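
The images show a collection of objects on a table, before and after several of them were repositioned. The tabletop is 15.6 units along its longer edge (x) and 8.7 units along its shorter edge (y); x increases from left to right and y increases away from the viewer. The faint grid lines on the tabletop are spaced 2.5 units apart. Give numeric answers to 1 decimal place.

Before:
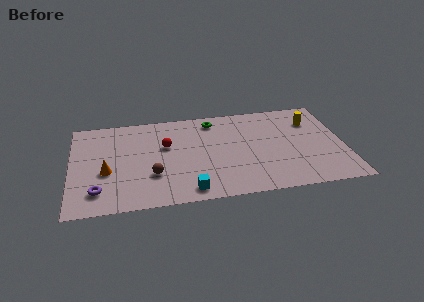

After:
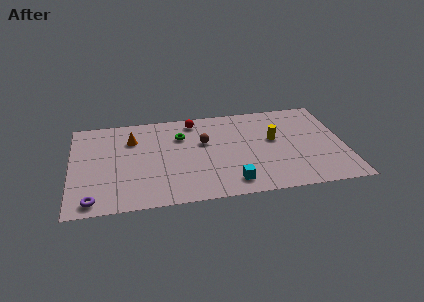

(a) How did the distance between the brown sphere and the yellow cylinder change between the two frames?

-6.0

The distance was about 10.0 in the first image and 4.0 in the second, so they moved 6.0 units closer together.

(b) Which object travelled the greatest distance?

the brown sphere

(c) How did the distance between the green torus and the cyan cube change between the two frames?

-1.0

Before: roughly 6.5 units apart; after: 5.5. That's 1.0 units closer together.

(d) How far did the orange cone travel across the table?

3.2

The orange cone was near (2.0, 3.5) before and (3.5, 6.3) after, so it travelled √(1.5² + 2.8²) ≈ 3.2 units.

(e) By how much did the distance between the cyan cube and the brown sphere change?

+1.6

The distance was about 2.6 in the first image and 4.2 in the second, so they moved 1.6 units further apart.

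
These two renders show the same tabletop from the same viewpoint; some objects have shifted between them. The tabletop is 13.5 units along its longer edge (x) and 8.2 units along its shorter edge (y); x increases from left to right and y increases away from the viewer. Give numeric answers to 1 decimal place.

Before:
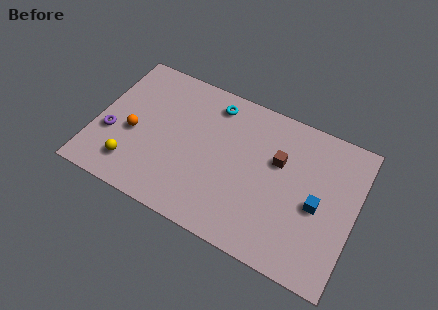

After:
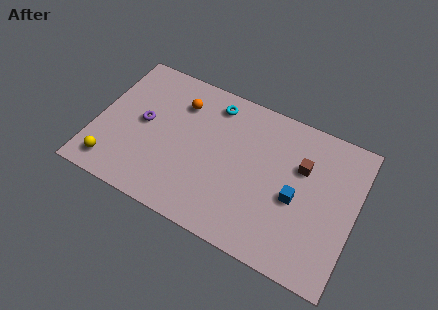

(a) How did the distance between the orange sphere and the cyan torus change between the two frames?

-3.3

Before: roughly 5.1 units apart; after: 1.8. That's 3.3 units closer together.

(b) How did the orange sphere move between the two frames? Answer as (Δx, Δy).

(2.1, 2.7)

The orange sphere started near (2.0, 3.5) and ended near (4.1, 6.2).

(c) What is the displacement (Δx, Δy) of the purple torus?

(1.5, 1.3)

The purple torus was at about (0.9, 3.0) and moved to about (2.4, 4.3).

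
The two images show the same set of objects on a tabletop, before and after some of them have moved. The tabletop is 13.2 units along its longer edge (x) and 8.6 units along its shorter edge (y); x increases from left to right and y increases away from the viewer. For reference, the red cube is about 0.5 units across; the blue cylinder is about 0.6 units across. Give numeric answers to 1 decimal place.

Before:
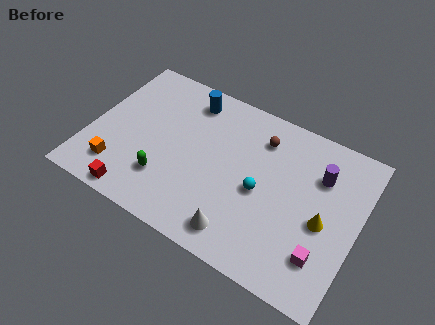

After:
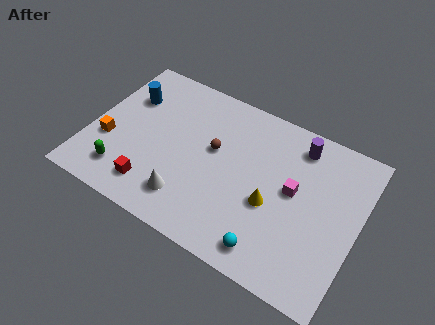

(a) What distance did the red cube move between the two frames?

1.1

The red cube was near (2.8, 0.8) before and (3.5, 1.6) after, so it travelled √(0.7² + 0.8²) ≈ 1.1 units.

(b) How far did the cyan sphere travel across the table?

2.8

From (8.5, 3.9) to (9.4, 1.2), the cyan sphere covered √(0.9² + 2.7²) ≈ 2.8 units.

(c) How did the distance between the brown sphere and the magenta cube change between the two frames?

-1.9

The distance was about 5.9 in the first image and 4.0 in the second, so they moved 1.9 units closer together.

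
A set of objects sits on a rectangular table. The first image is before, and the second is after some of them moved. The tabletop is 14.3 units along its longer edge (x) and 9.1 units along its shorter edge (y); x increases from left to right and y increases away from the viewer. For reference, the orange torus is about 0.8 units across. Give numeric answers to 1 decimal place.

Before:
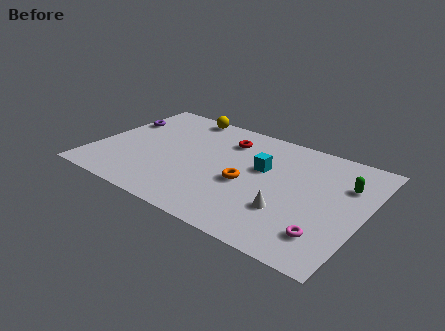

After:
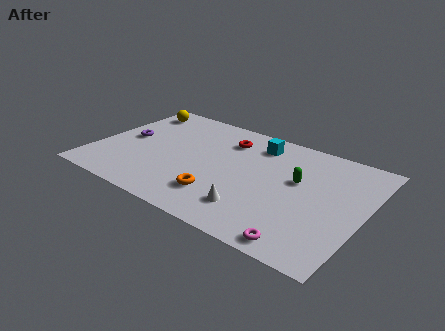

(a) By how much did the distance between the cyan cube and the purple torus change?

-0.8

They were about 8.0 units apart before and 7.2 after — 0.8 units closer together.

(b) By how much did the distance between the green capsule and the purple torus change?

-3.1

They were about 12.3 units apart before and 9.2 after — 3.1 units closer together.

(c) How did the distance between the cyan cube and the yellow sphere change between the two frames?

+1.3

The distance was about 5.6 in the first image and 6.9 in the second, so they moved 1.3 units further apart.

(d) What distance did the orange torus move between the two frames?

2.0

From (8.2, 3.9) to (7.1, 2.2), the orange torus covered √(1.1² + 1.7²) ≈ 2.0 units.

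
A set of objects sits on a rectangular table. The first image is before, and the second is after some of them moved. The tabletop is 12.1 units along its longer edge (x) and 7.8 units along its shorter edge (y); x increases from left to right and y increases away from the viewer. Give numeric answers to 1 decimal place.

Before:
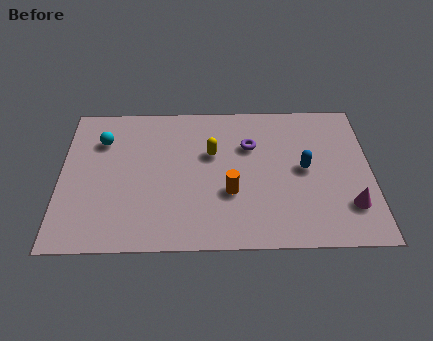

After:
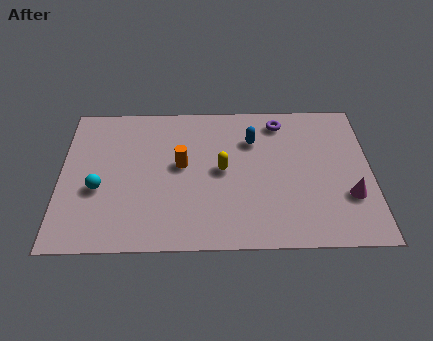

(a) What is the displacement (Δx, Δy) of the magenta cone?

(0.0, 0.5)

The magenta cone started near (11.2, 2.0) and ended near (11.2, 2.5).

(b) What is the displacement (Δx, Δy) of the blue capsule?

(-2.0, 1.6)

From the two frames, the blue capsule sits at roughly (9.5, 4.0) before and (7.5, 5.6) after.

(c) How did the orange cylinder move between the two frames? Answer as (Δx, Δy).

(-1.9, 1.5)

The orange cylinder was at about (6.6, 2.8) and moved to about (4.7, 4.3).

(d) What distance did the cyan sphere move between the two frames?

2.6

The cyan sphere was near (1.6, 5.7) before and (1.5, 3.1) after, so it travelled √(0.1² + 2.6²) ≈ 2.6 units.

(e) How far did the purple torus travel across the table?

1.8

The purple torus was near (7.4, 5.3) before and (8.6, 6.6) after, so it travelled √(1.2² + 1.3²) ≈ 1.8 units.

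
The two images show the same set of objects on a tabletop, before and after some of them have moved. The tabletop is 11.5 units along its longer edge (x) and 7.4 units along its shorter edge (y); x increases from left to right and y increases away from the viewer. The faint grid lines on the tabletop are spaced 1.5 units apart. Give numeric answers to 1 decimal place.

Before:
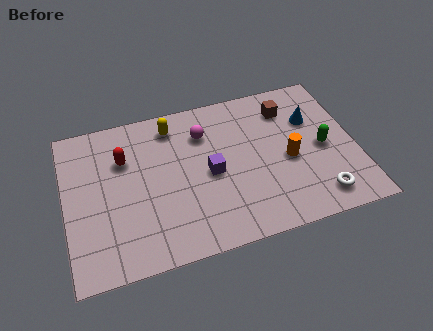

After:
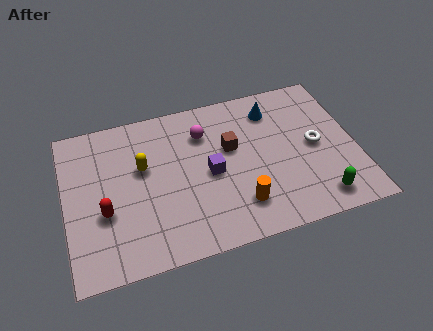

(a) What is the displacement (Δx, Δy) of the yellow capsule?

(-1.3, -1.7)

The yellow capsule was at about (4.4, 6.2) and moved to about (3.1, 4.5).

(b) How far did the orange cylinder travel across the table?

2.6

From (8.8, 3.3) to (6.7, 1.7), the orange cylinder covered √(2.1² + 1.6²) ≈ 2.6 units.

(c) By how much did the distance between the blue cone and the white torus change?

-1.1

They were about 3.8 units apart before and 2.7 after — 1.1 units closer together.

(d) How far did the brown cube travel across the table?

2.7

The brown cube was near (9.0, 5.8) before and (6.6, 4.5) after, so it travelled √(2.4² + 1.3²) ≈ 2.7 units.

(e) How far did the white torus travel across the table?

2.5

From (9.8, 1.2) to (9.9, 3.7), the white torus covered √(0.1² + 2.5²) ≈ 2.5 units.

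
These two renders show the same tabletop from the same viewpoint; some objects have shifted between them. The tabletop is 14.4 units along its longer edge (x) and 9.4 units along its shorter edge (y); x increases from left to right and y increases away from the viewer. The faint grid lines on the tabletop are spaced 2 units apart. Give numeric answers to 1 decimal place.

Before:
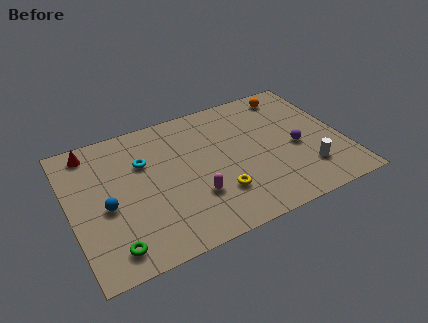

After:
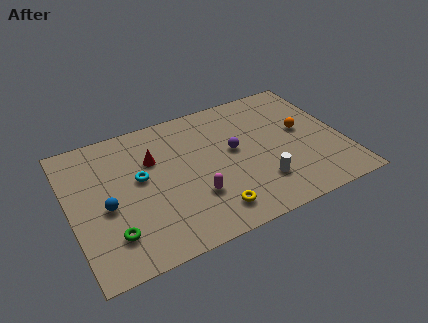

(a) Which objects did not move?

the blue sphere and the magenta capsule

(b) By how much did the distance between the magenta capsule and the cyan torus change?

-0.6

The distance was about 4.1 in the first image and 3.5 in the second, so they moved 0.6 units closer together.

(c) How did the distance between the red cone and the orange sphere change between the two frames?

-2.8

Before: roughly 10.8 units apart; after: 8.0. That's 2.8 units closer together.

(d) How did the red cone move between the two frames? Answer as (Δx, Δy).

(3.1, -1.9)

The red cone was at about (1.4, 8.2) and moved to about (4.5, 6.3).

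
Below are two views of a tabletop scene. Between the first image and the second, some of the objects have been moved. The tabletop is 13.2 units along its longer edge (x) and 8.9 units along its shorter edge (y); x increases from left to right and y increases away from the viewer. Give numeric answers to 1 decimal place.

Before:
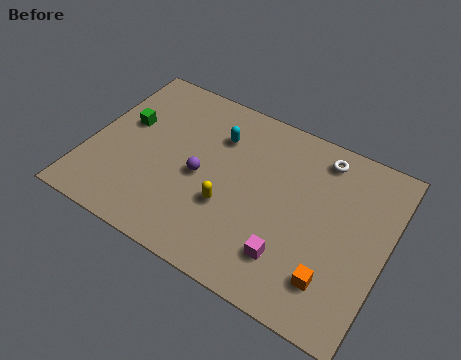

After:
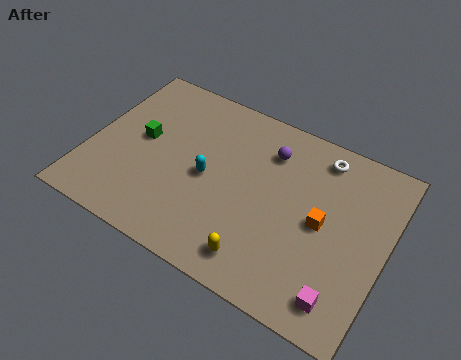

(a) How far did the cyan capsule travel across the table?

2.3

The cyan capsule was near (5.4, 6.5) before and (5.3, 4.2) after, so it travelled √(0.1² + 2.3²) ≈ 2.3 units.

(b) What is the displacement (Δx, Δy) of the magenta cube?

(2.4, -0.7)

The magenta cube was at about (9.3, 2.1) and moved to about (11.7, 1.4).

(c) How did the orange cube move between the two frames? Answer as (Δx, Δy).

(-0.8, 2.4)

From the two frames, the orange cube sits at roughly (11.2, 2.0) before and (10.4, 4.4) after.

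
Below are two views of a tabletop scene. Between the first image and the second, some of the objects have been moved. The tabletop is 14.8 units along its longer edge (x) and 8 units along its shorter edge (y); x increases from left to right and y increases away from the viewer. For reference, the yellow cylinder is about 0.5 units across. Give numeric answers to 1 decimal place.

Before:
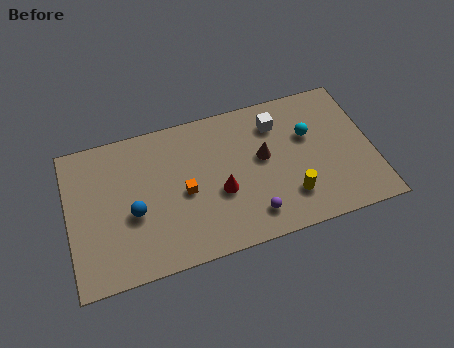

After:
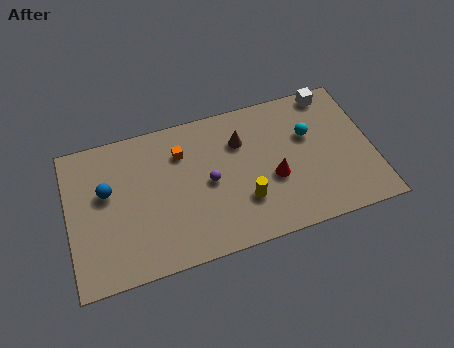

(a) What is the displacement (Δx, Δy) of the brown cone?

(-1.0, 1.2)

From the two frames, the brown cone sits at roughly (9.5, 4.5) before and (8.5, 5.7) after.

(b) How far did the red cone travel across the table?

2.6

From (7.3, 3.2) to (9.9, 3.2), the red cone covered √(2.6² + 0.0²) ≈ 2.6 units.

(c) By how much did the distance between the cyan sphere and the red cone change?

-2.2

They were about 4.9 units apart before and 2.7 after — 2.2 units closer together.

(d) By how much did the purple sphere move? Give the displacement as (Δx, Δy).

(-1.9, 2.4)

The purple sphere started near (8.7, 1.5) and ended near (6.8, 3.9).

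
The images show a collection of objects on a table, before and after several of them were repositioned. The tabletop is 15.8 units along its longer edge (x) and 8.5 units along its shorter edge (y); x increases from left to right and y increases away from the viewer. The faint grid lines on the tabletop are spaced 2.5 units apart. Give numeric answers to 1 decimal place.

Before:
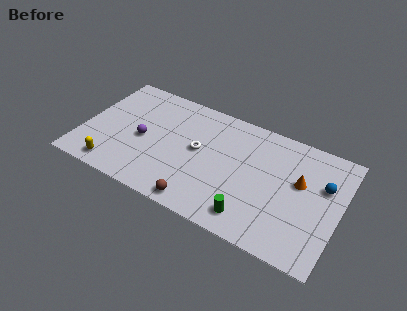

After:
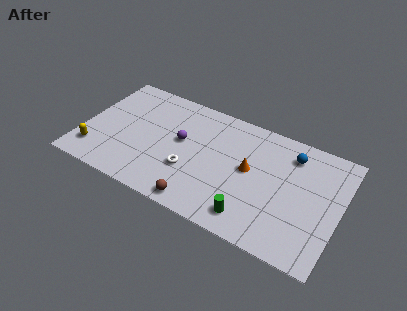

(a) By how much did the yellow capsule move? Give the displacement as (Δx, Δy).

(-1.3, 0.7)

The yellow capsule started near (2.3, 1.1) and ended near (1.0, 1.8).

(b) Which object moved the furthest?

the orange cone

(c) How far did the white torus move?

1.7

The white torus was near (7.1, 4.6) before and (6.8, 2.9) after, so it travelled √(0.3² + 1.7²) ≈ 1.7 units.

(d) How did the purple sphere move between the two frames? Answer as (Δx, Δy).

(2.3, 0.9)

From the two frames, the purple sphere sits at roughly (3.7, 3.9) before and (6.0, 4.8) after.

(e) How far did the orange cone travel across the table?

3.0

From (13.3, 5.1) to (10.3, 4.6), the orange cone covered √(3.0² + 0.5²) ≈ 3.0 units.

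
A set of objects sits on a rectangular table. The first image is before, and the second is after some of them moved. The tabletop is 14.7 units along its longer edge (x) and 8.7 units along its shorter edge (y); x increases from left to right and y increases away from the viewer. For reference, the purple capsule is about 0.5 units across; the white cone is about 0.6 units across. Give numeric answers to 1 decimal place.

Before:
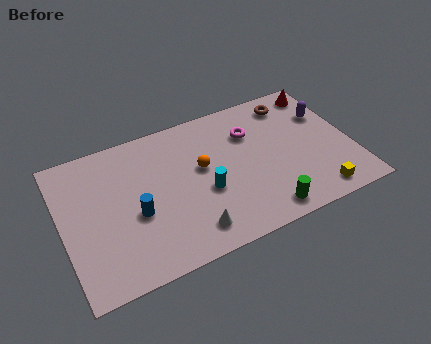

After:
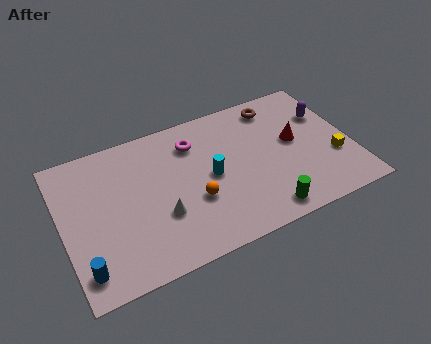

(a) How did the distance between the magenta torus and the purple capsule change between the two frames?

+2.9

They were about 3.9 units apart before and 6.8 after — 2.9 units further apart.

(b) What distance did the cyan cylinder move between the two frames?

0.9

The cyan cylinder moved from about (7.1, 3.5) to (7.5, 4.3), a distance of √(0.4² + 0.8²) ≈ 0.9.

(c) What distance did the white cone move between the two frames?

2.0

From (6.1, 1.5) to (4.8, 3.0), the white cone covered √(1.3² + 1.5²) ≈ 2.0 units.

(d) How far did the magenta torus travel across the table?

2.9

The magenta torus moved from about (9.8, 6.2) to (6.9, 6.7), a distance of √(2.9² + 0.5²) ≈ 2.9.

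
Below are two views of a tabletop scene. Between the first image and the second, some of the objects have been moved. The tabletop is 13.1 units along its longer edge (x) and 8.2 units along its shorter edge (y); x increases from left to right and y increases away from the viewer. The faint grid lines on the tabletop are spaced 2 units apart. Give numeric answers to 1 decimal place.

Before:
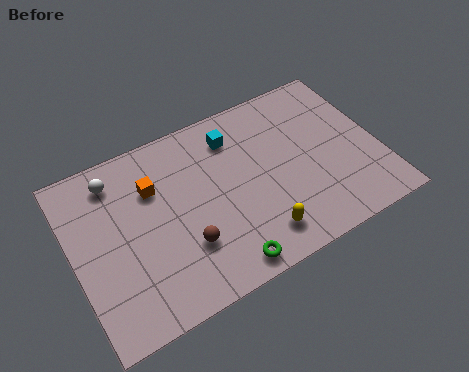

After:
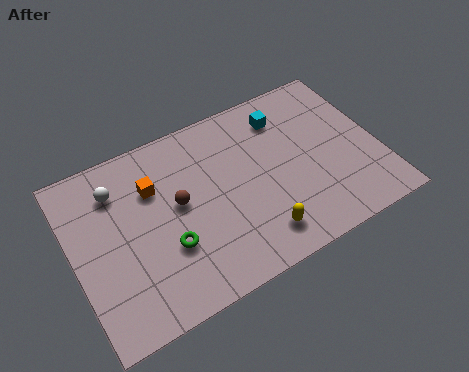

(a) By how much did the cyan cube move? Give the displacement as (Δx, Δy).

(2.2, 0.0)

The cyan cube started near (7.2, 6.5) and ended near (9.4, 6.5).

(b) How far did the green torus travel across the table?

2.8

From (5.9, 0.9) to (3.8, 2.8), the green torus covered √(2.1² + 1.9²) ≈ 2.8 units.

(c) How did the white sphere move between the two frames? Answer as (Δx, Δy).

(0.0, -0.5)

From the two frames, the white sphere sits at roughly (2.1, 6.8) before and (2.1, 6.3) after.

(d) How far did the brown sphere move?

2.0

The brown sphere was near (4.5, 2.5) before and (4.5, 4.5) after, so it travelled √(0.0² + 2.0²) ≈ 2.0 units.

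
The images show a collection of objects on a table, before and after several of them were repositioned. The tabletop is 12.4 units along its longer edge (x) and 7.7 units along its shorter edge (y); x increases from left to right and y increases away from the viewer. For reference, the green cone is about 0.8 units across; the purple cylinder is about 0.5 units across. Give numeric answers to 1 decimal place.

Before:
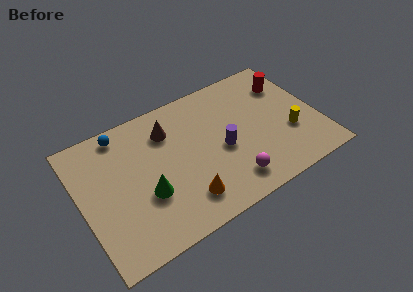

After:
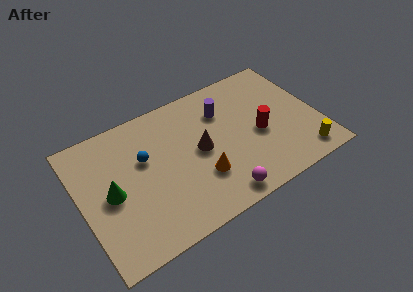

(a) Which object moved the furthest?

the red cylinder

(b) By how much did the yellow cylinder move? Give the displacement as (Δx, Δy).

(0.4, -1.6)

The yellow cylinder was at about (10.8, 2.7) and moved to about (11.2, 1.1).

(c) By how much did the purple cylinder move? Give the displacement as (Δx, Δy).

(0.4, 2.2)

The purple cylinder started near (7.3, 3.4) and ended near (7.7, 5.6).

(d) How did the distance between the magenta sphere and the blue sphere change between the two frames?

-2.2

They were about 7.3 units apart before and 5.1 after — 2.2 units closer together.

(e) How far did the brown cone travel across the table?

2.4

The brown cone moved from about (4.8, 5.8) to (6.2, 3.9), a distance of √(1.4² + 1.9²) ≈ 2.4.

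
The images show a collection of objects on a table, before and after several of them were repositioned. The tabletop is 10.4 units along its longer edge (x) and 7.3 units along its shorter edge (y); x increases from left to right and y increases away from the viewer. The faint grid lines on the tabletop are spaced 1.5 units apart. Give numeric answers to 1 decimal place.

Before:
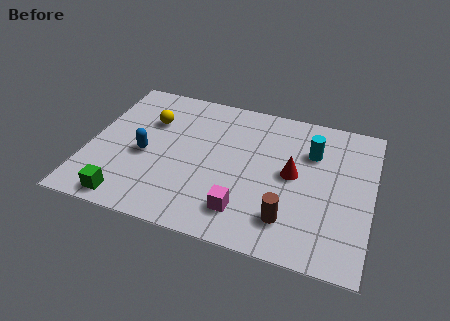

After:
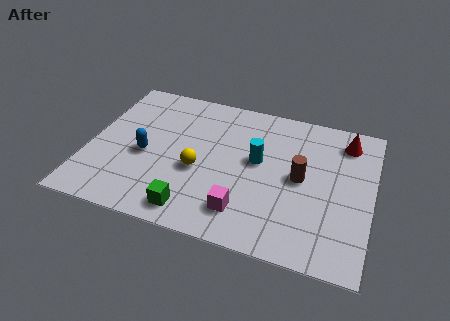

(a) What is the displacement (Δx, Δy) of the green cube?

(2.4, 0.2)

From the two frames, the green cube sits at roughly (1.7, 0.8) before and (4.1, 1.0) after.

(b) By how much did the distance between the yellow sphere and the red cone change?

+0.5

Before: roughly 5.5 units apart; after: 6.0. That's 0.5 units further apart.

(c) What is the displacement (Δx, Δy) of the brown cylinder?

(0.3, 2.1)

From the two frames, the brown cylinder sits at roughly (7.5, 1.6) before and (7.8, 3.7) after.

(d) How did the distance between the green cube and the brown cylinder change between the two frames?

-1.3

Before: roughly 5.9 units apart; after: 4.6. That's 1.3 units closer together.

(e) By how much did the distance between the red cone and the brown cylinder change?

+0.5

They were about 2.2 units apart before and 2.7 after — 0.5 units further apart.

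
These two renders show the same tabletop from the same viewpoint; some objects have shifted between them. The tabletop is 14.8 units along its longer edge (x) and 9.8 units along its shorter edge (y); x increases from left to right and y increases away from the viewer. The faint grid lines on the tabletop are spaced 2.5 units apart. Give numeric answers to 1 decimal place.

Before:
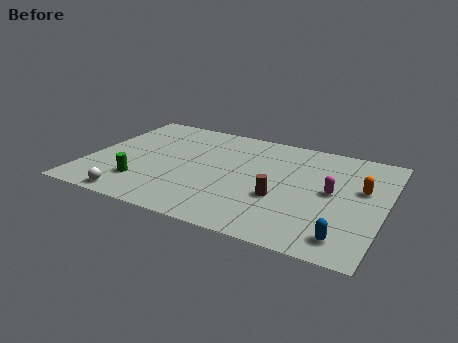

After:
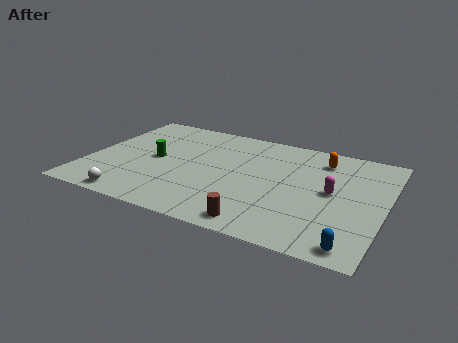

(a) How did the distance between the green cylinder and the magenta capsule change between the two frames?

-0.7

The distance was about 9.6 in the first image and 8.9 in the second, so they moved 0.7 units closer together.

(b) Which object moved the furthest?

the orange capsule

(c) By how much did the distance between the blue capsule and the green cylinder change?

+0.8

The distance was about 10.2 in the first image and 11.0 in the second, so they moved 0.8 units further apart.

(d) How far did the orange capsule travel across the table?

3.0

The orange capsule was near (13.6, 5.9) before and (11.4, 7.9) after, so it travelled √(2.2² + 2.0²) ≈ 3.0 units.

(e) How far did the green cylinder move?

2.5

The green cylinder was near (3.0, 2.4) before and (3.3, 4.9) after, so it travelled √(0.3² + 2.5²) ≈ 2.5 units.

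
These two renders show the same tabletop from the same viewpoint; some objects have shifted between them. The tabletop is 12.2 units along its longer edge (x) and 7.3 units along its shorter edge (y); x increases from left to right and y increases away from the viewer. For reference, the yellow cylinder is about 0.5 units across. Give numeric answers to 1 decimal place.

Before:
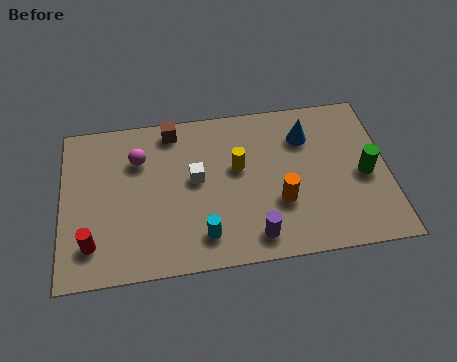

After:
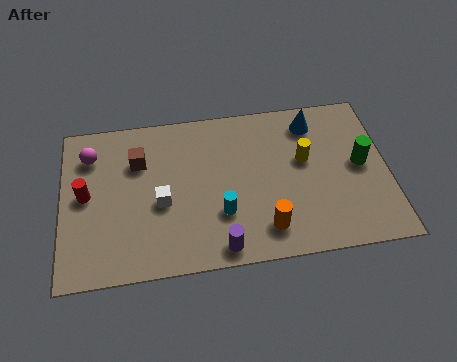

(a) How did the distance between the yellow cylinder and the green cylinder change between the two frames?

-2.6

The distance was about 4.8 in the first image and 2.2 in the second, so they moved 2.6 units closer together.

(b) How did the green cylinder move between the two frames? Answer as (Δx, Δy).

(-0.1, 0.5)

From the two frames, the green cylinder sits at roughly (11.3, 3.3) before and (11.2, 3.8) after.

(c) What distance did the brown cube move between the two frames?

1.8

The brown cube moved from about (4.2, 6.4) to (2.9, 5.1), a distance of √(1.3² + 1.3²) ≈ 1.8.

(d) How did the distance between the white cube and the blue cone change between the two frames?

+2.1

They were about 4.4 units apart before and 6.5 after — 2.1 units further apart.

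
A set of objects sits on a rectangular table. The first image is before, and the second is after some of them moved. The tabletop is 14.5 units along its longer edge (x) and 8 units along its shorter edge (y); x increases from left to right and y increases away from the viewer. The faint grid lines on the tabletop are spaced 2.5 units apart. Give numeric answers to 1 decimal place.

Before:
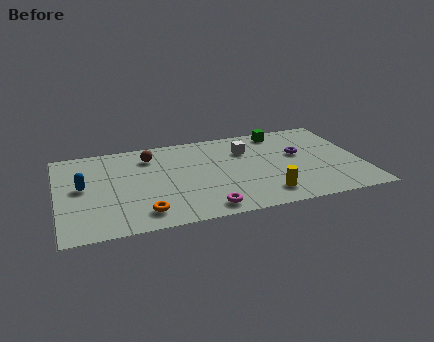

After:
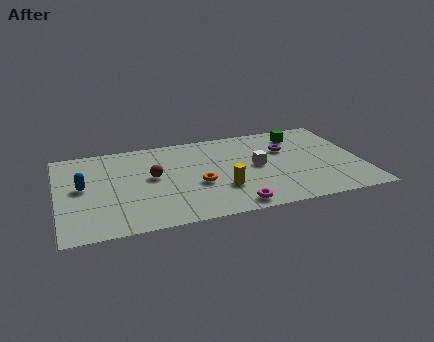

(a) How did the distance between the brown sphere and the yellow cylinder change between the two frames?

-3.4

Before: roughly 7.1 units apart; after: 3.7. That's 3.4 units closer together.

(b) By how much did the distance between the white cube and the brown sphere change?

+0.4

Before: roughly 4.6 units apart; after: 5.0. That's 0.4 units further apart.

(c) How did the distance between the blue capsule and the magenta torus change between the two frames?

+1.2

The distance was about 6.5 in the first image and 7.7 in the second, so they moved 1.2 units further apart.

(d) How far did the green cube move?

1.0

The green cube moved from about (10.9, 7.0) to (11.8, 6.5), a distance of √(0.9² + 0.5²) ≈ 1.0.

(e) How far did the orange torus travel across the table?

3.2

The orange torus moved from about (3.9, 1.4) to (6.6, 3.2), a distance of √(2.7² + 1.8²) ≈ 3.2.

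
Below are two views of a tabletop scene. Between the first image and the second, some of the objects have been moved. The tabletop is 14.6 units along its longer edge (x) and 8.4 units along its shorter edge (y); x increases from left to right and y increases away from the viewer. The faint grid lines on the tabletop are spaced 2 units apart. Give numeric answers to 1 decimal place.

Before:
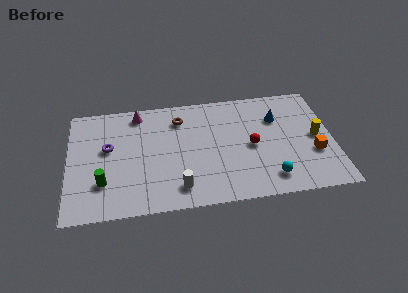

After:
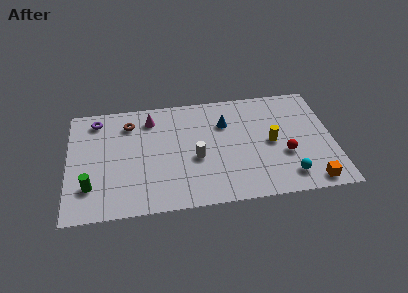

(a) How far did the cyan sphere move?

1.0

The cyan sphere was near (11.0, 1.5) before and (12.0, 1.5) after, so it travelled √(1.0² + 0.0²) ≈ 1.0 units.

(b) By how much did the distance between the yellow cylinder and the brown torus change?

+0.3

The distance was about 7.9 in the first image and 8.2 in the second, so they moved 0.3 units further apart.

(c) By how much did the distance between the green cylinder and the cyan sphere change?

+1.7

The distance was about 9.1 in the first image and 10.8 in the second, so they moved 1.7 units further apart.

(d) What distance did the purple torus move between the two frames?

2.3

From (2.2, 4.9) to (1.6, 7.1), the purple torus covered √(0.6² + 2.2²) ≈ 2.3 units.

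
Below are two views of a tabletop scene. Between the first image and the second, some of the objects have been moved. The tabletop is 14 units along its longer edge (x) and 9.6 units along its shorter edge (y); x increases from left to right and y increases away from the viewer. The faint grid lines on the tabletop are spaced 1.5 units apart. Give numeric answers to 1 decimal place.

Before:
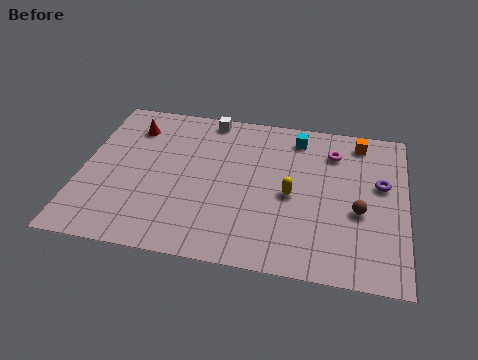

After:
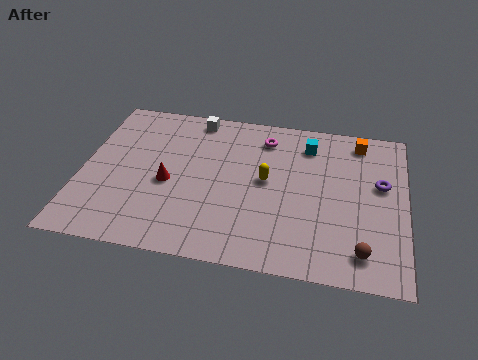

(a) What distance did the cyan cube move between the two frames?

0.6

The cyan cube moved from about (9.2, 8.1) to (9.7, 7.7), a distance of √(0.5² + 0.4²) ≈ 0.6.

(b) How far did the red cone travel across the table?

3.8

From (2.0, 7.5) to (3.8, 4.2), the red cone covered √(1.8² + 3.3²) ≈ 3.8 units.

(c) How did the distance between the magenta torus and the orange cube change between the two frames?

+2.7

The distance was about 1.4 in the first image and 4.1 in the second, so they moved 2.7 units further apart.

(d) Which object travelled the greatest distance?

the red cone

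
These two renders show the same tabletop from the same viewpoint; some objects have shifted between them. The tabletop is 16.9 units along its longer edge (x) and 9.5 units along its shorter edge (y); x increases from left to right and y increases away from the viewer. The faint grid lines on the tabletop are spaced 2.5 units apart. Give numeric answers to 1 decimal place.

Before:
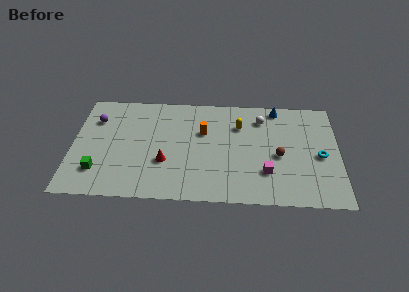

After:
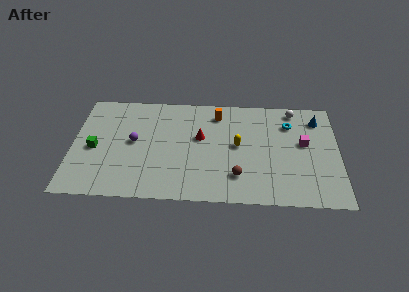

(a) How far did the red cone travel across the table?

3.2

From (5.9, 3.3) to (8.1, 5.6), the red cone covered √(2.2² + 2.3²) ≈ 3.2 units.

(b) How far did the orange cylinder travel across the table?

1.9

The orange cylinder moved from about (8.3, 6.1) to (9.2, 7.8), a distance of √(0.9² + 1.7²) ≈ 1.9.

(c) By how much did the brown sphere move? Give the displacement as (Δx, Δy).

(-2.6, -1.9)

The brown sphere started near (13.1, 4.2) and ended near (10.5, 2.3).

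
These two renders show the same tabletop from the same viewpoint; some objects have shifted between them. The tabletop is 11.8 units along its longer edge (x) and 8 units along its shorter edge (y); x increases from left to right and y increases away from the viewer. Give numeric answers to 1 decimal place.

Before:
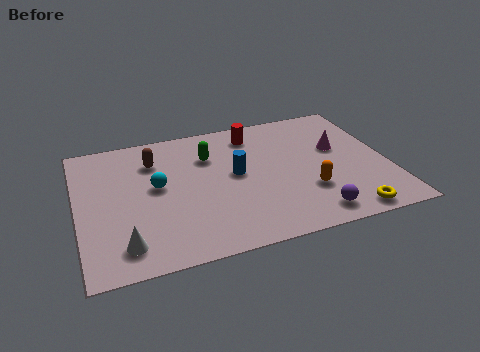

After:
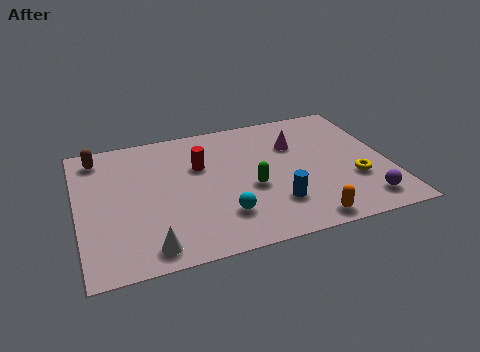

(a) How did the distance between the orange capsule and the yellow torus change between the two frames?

+0.7

Before: roughly 2.1 units apart; after: 2.8. That's 0.7 units further apart.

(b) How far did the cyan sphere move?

3.3

The cyan sphere moved from about (3.0, 4.4) to (5.3, 2.0), a distance of √(2.3² + 2.4²) ≈ 3.3.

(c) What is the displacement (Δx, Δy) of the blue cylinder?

(1.3, -2.2)

The blue cylinder started near (6.0, 4.3) and ended near (7.3, 2.1).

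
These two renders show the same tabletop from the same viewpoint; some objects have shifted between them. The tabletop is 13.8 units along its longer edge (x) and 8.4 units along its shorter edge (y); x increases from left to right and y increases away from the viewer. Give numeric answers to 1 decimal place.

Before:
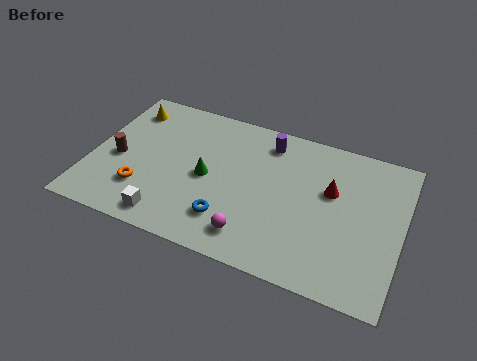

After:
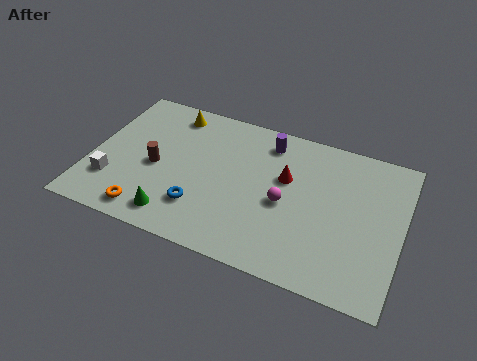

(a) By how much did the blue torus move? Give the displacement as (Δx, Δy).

(-1.3, 0.2)

The blue torus started near (6.4, 2.0) and ended near (5.1, 2.2).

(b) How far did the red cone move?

2.0

From (10.6, 5.2) to (8.6, 5.2), the red cone covered √(2.0² + 0.0²) ≈ 2.0 units.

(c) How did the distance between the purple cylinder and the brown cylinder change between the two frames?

-1.5

Before: roughly 7.2 units apart; after: 5.7. That's 1.5 units closer together.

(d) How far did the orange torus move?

1.3

The orange torus moved from about (2.5, 2.3) to (2.9, 1.1), a distance of √(0.4² + 1.2²) ≈ 1.3.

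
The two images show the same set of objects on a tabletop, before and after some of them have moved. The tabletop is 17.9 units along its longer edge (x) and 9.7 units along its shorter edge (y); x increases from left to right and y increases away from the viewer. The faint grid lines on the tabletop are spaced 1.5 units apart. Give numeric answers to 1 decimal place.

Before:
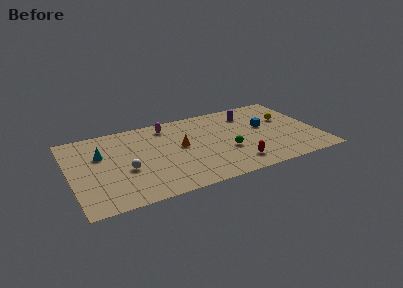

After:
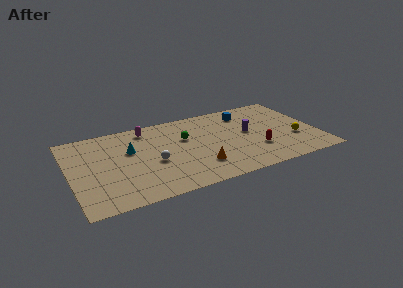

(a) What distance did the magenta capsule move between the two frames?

1.5

From (7.3, 8.2) to (5.8, 8.3), the magenta capsule covered √(1.5² + 0.1²) ≈ 1.5 units.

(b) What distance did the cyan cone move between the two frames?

2.1

The cyan cone moved from about (2.3, 6.3) to (4.4, 6.1), a distance of √(2.1² + 0.2²) ≈ 2.1.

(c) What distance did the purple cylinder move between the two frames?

2.3

The purple cylinder moved from about (13.3, 7.6) to (13.0, 5.3), a distance of √(0.3² + 2.3²) ≈ 2.3.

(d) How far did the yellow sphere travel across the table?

2.7

The yellow sphere was near (15.9, 6.1) before and (16.2, 3.4) after, so it travelled √(0.3² + 2.7²) ≈ 2.7 units.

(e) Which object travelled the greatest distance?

the green sphere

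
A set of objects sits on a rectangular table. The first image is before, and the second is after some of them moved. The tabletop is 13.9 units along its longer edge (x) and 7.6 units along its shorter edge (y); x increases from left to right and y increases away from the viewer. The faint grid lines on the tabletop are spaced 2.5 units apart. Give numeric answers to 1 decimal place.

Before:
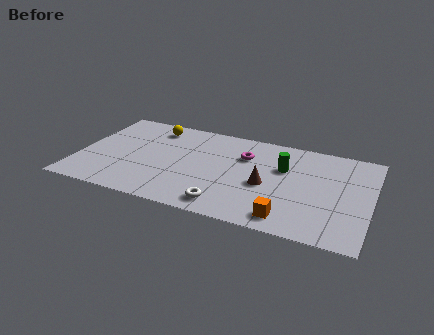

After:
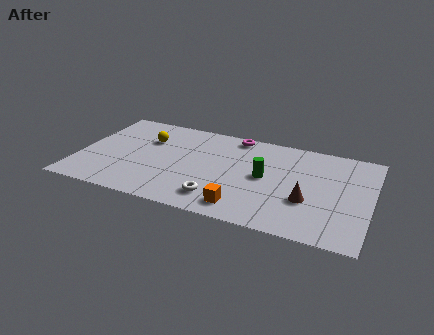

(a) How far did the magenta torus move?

1.6

The magenta torus moved from about (7.8, 5.3) to (7.2, 6.8), a distance of √(0.6² + 1.5²) ≈ 1.6.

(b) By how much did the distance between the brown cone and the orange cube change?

+0.8

Before: roughly 2.5 units apart; after: 3.3. That's 0.8 units further apart.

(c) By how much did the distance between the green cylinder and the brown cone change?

+0.7

Before: roughly 1.7 units apart; after: 2.4. That's 0.7 units further apart.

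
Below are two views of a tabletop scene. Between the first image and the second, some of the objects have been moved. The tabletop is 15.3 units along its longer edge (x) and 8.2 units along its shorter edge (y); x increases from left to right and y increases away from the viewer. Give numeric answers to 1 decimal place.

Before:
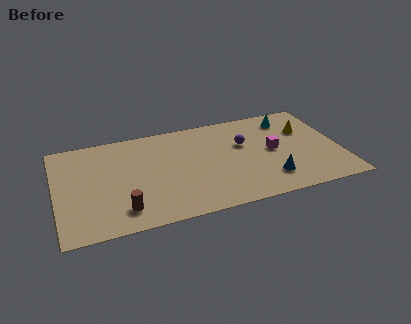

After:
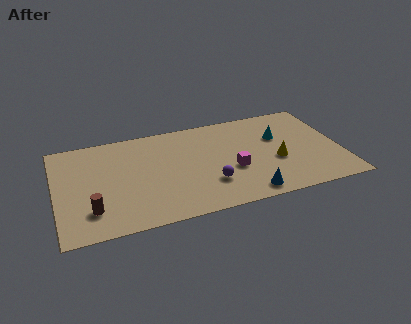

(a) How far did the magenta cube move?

2.5

From (11.7, 4.2) to (9.4, 3.2), the magenta cube covered √(2.3² + 1.0²) ≈ 2.5 units.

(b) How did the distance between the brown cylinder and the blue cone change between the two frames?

+0.4

They were about 7.9 units apart before and 8.3 after — 0.4 units further apart.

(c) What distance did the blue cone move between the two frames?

1.6

From (11.3, 1.9) to (10.0, 1.0), the blue cone covered √(1.3² + 0.9²) ≈ 1.6 units.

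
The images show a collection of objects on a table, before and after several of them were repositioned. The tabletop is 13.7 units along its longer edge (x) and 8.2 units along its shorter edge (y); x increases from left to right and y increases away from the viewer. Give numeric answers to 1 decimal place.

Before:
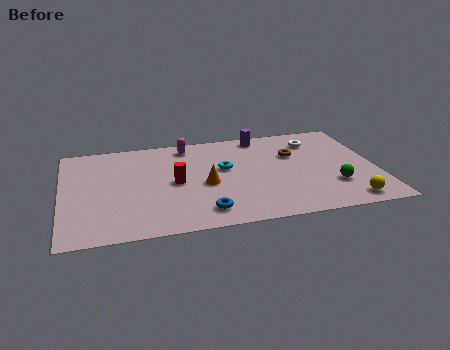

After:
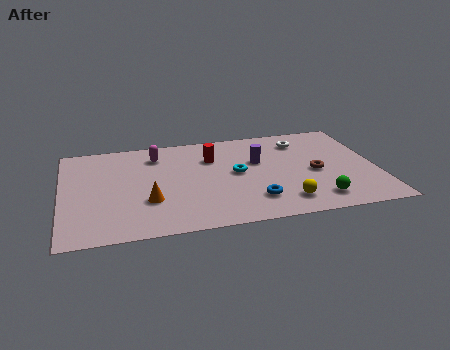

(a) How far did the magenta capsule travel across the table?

1.5

The magenta capsule was near (5.6, 7.1) before and (4.2, 6.5) after, so it travelled √(1.4² + 0.6²) ≈ 1.5 units.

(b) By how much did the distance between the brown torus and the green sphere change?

-1.1

Before: roughly 3.4 units apart; after: 2.3. That's 1.1 units closer together.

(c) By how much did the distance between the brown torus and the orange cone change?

+3.0

The distance was about 4.4 in the first image and 7.4 in the second, so they moved 3.0 units further apart.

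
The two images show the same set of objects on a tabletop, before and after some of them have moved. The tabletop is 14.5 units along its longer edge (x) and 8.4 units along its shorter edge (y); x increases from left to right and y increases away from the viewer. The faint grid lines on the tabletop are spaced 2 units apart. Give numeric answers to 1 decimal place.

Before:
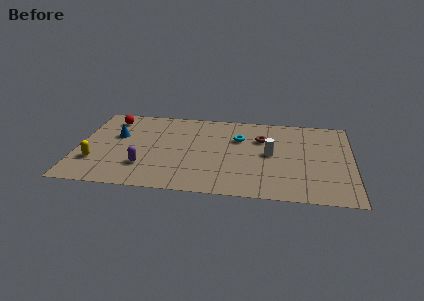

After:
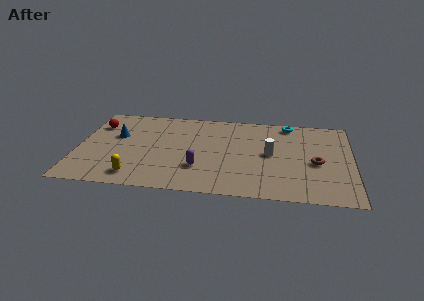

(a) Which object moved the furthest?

the brown torus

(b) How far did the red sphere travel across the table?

1.0

From (1.6, 6.9) to (0.9, 6.2), the red sphere covered √(0.7² + 0.7²) ≈ 1.0 units.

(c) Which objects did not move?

the blue cone and the white cylinder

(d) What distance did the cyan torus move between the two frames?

3.2

From (8.5, 5.7) to (11.1, 7.5), the cyan torus covered √(2.6² + 1.8²) ≈ 3.2 units.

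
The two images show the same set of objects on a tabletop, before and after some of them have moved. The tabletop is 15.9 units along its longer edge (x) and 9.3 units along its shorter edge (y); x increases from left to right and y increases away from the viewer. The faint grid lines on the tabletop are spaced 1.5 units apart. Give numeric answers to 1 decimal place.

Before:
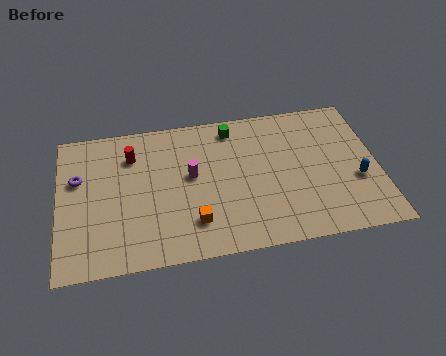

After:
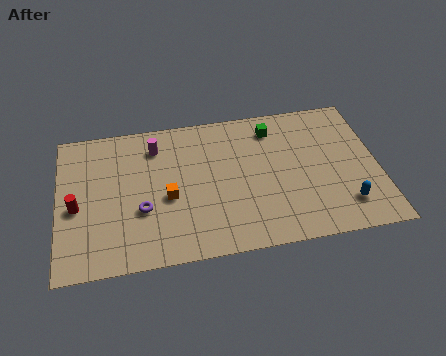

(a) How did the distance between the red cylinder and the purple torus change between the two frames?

+0.4

The distance was about 2.9 in the first image and 3.3 in the second, so they moved 0.4 units further apart.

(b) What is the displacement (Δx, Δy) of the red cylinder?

(-2.8, -2.9)

The red cylinder started near (3.7, 7.0) and ended near (0.9, 4.1).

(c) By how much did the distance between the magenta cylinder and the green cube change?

+2.3

Before: roughly 3.6 units apart; after: 5.9. That's 2.3 units further apart.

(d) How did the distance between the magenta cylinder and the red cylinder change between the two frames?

+1.8

They were about 3.4 units apart before and 5.2 after — 1.8 units further apart.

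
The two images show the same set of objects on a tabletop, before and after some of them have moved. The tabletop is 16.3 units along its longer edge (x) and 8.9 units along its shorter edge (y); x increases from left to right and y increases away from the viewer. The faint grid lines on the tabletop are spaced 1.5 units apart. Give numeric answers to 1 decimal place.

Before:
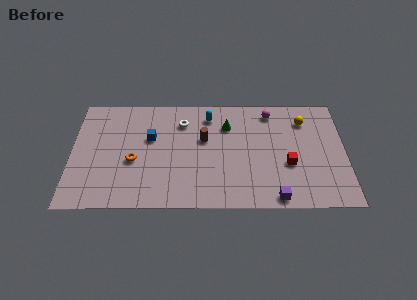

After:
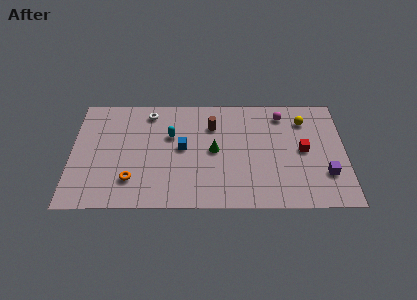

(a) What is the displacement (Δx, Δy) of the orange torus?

(-0.1, -1.5)

The orange torus started near (3.7, 3.7) and ended near (3.6, 2.2).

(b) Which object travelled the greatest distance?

the purple cube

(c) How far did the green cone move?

2.2

The green cone was near (9.3, 6.5) before and (8.5, 4.5) after, so it travelled √(0.8² + 2.0²) ≈ 2.2 units.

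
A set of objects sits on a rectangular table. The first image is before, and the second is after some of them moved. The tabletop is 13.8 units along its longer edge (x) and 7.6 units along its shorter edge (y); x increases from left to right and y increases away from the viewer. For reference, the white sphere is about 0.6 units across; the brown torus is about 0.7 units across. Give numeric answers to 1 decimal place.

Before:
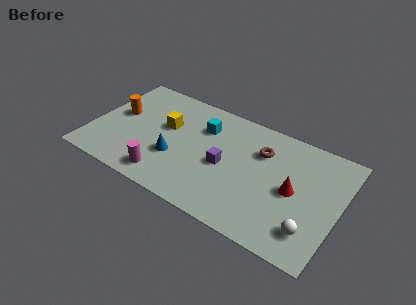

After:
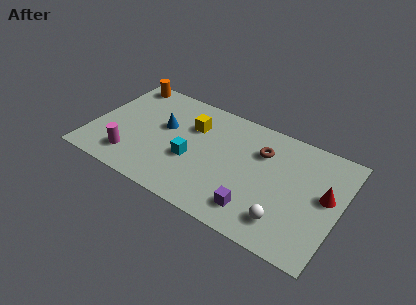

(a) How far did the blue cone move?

2.0

The blue cone moved from about (4.8, 2.7) to (3.9, 4.5), a distance of √(0.9² + 1.8²) ≈ 2.0.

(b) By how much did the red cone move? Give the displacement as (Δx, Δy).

(1.7, 0.5)

The red cone started near (11.3, 3.7) and ended near (13.0, 4.2).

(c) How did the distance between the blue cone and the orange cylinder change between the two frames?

-0.3

They were about 3.8 units apart before and 3.5 after — 0.3 units closer together.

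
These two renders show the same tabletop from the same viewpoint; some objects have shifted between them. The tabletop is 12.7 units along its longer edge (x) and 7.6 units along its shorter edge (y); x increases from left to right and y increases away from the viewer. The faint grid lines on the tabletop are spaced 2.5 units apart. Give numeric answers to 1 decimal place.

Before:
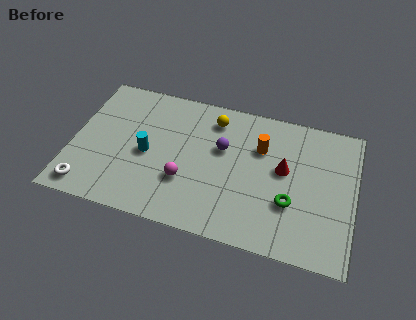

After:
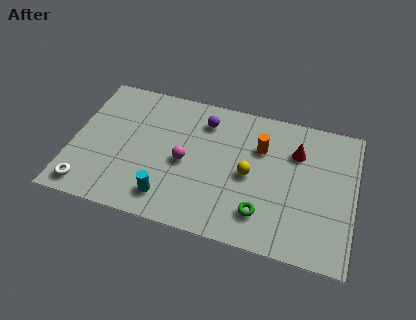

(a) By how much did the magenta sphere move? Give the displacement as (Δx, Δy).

(-0.1, 1.0)

The magenta sphere started near (5.2, 2.5) and ended near (5.1, 3.5).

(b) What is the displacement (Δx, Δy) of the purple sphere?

(-0.9, 1.3)

The purple sphere started near (6.7, 4.7) and ended near (5.8, 6.0).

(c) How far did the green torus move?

1.5

The green torus moved from about (9.9, 2.6) to (8.7, 1.7), a distance of √(1.2² + 0.9²) ≈ 1.5.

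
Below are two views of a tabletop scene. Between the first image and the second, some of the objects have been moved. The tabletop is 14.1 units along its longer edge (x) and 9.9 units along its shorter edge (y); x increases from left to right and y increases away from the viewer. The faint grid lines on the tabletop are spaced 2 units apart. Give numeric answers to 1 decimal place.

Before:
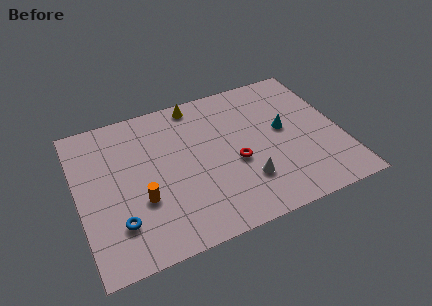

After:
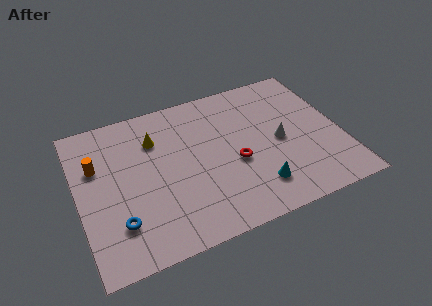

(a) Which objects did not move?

the blue torus and the red torus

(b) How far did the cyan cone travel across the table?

3.8

The cyan cone moved from about (11.1, 5.4) to (9.2, 2.1), a distance of √(1.9² + 3.3²) ≈ 3.8.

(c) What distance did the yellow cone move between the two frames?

2.9

The yellow cone was near (6.7, 8.9) before and (4.3, 7.2) after, so it travelled √(2.4² + 1.7²) ≈ 2.9 units.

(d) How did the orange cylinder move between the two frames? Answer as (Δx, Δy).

(-2.1, 3.0)

The orange cylinder started near (3.2, 3.5) and ended near (1.1, 6.5).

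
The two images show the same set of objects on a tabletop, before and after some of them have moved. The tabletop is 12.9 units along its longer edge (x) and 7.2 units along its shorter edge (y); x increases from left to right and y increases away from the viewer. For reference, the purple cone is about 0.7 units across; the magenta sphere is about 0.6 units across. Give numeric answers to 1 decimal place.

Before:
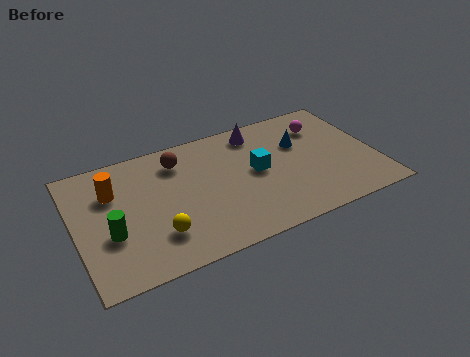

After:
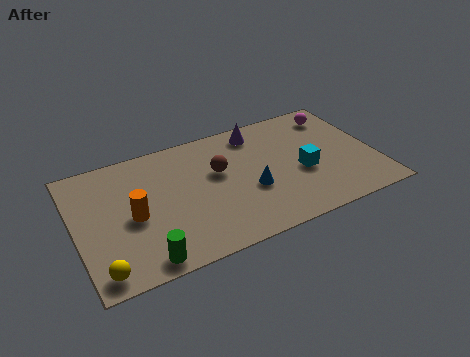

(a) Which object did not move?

the purple cone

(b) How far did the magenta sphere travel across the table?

0.9

The magenta sphere moved from about (10.9, 5.4) to (11.6, 5.9), a distance of √(0.7² + 0.5²) ≈ 0.9.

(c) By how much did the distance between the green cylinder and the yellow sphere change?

-0.3

Before: roughly 2.1 units apart; after: 1.8. That's 0.3 units closer together.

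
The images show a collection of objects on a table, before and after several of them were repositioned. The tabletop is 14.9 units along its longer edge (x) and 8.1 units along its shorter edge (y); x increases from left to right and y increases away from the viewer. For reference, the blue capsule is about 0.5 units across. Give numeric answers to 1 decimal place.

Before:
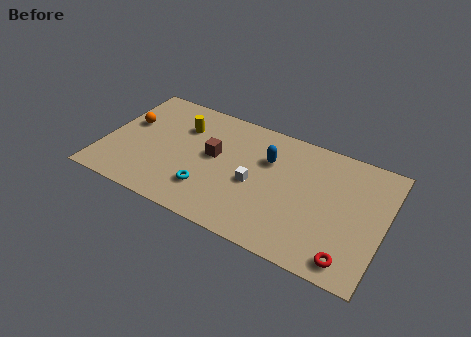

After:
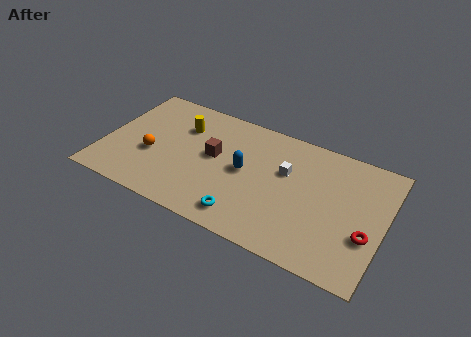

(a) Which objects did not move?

the brown cube and the yellow cylinder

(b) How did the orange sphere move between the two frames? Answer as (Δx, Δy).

(1.5, -1.7)

The orange sphere was at about (1.1, 4.9) and moved to about (2.6, 3.2).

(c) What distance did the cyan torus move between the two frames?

2.2

The cyan torus was near (5.8, 2.1) before and (7.9, 1.3) after, so it travelled √(2.1² + 0.8²) ≈ 2.2 units.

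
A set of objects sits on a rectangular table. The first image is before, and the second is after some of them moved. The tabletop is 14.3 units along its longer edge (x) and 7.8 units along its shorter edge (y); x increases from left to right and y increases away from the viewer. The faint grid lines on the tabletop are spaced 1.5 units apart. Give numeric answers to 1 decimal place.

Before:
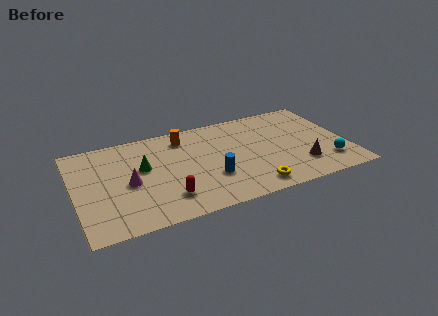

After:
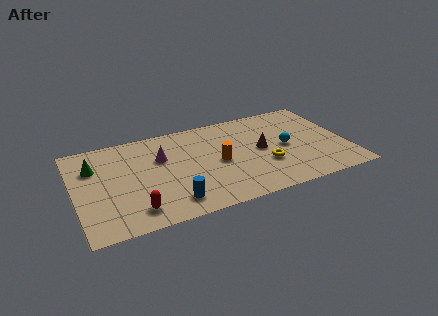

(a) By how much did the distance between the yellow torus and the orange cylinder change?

-3.5

The distance was about 6.1 in the first image and 2.6 in the second, so they moved 3.5 units closer together.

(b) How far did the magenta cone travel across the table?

2.3

The magenta cone moved from about (2.8, 3.6) to (4.6, 5.1), a distance of √(1.8² + 1.5²) ≈ 2.3.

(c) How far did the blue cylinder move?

2.5

From (7.0, 2.6) to (4.8, 1.4), the blue cylinder covered √(2.2² + 1.2²) ≈ 2.5 units.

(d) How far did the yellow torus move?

1.8

The yellow torus was near (9.0, 1.1) before and (9.9, 2.7) after, so it travelled √(0.9² + 1.6²) ≈ 1.8 units.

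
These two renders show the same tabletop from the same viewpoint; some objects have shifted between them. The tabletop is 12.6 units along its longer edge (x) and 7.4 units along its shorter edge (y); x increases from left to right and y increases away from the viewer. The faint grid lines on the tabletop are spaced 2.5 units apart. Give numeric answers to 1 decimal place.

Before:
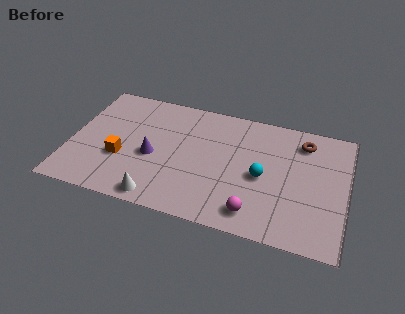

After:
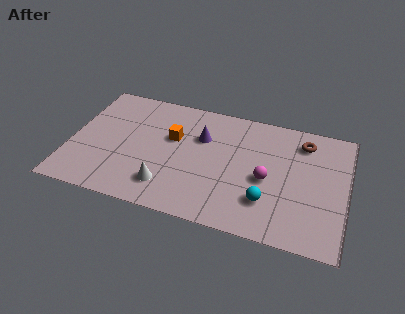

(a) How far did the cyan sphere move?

1.4

The cyan sphere moved from about (8.8, 3.4) to (9.1, 2.0), a distance of √(0.3² + 1.4²) ≈ 1.4.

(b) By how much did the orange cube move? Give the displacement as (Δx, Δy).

(2.2, 1.9)

The orange cube was at about (2.4, 2.7) and moved to about (4.6, 4.6).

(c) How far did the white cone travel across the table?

0.9

The white cone moved from about (4.3, 0.8) to (4.6, 1.6), a distance of √(0.3² + 0.8²) ≈ 0.9.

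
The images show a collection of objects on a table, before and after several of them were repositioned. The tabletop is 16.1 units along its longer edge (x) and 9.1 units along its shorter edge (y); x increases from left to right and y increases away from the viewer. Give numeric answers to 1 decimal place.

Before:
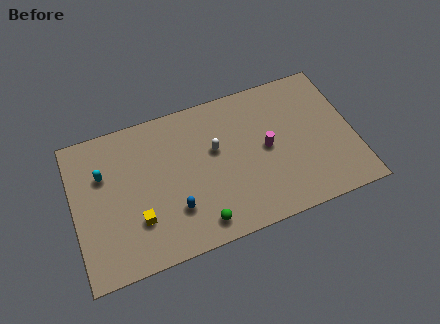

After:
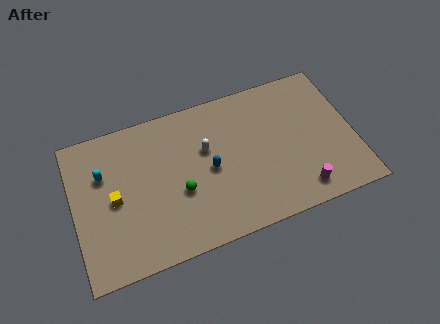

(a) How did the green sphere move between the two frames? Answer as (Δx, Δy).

(-0.9, 2.3)

The green sphere was at about (6.9, 1.3) and moved to about (6.0, 3.6).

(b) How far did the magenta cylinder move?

3.6

The magenta cylinder moved from about (11.1, 4.6) to (12.7, 1.4), a distance of √(1.6² + 3.2²) ≈ 3.6.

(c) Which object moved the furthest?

the magenta cylinder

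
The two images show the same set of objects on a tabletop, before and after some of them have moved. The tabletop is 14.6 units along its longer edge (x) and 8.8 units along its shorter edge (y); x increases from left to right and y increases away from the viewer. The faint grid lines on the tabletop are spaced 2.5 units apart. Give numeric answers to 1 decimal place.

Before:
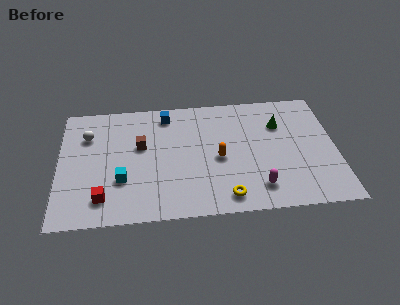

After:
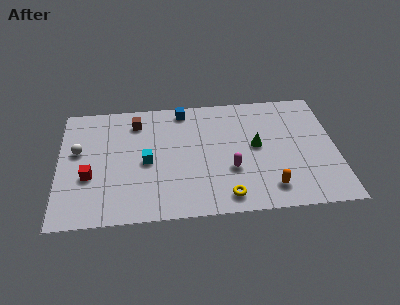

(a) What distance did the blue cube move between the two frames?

0.9

From (5.7, 7.5) to (6.6, 7.8), the blue cube covered √(0.9² + 0.3²) ≈ 0.9 units.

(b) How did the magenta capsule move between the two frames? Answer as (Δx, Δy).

(-1.4, 1.4)

From the two frames, the magenta capsule sits at roughly (10.4, 1.7) before and (9.0, 3.1) after.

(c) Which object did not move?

the yellow torus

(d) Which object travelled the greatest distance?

the orange capsule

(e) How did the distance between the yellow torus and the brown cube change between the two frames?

+1.5

They were about 6.0 units apart before and 7.5 after — 1.5 units further apart.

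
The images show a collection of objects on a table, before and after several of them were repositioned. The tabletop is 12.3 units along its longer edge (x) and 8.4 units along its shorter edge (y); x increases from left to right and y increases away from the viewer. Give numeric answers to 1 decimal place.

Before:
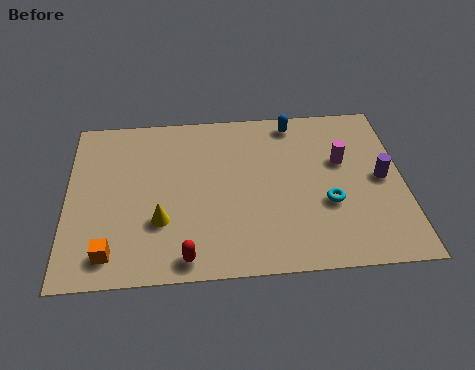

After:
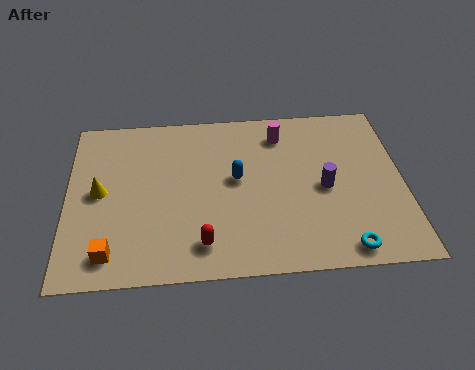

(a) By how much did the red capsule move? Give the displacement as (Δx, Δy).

(0.6, 0.6)

From the two frames, the red capsule sits at roughly (4.3, 0.9) before and (4.9, 1.5) after.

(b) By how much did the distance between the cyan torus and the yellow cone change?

+3.3

The distance was about 6.1 in the first image and 9.4 in the second, so they moved 3.3 units further apart.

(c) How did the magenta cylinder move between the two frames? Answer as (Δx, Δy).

(-2.2, 1.6)

The magenta cylinder started near (10.1, 5.2) and ended near (7.9, 6.8).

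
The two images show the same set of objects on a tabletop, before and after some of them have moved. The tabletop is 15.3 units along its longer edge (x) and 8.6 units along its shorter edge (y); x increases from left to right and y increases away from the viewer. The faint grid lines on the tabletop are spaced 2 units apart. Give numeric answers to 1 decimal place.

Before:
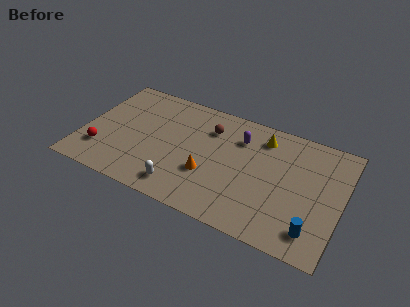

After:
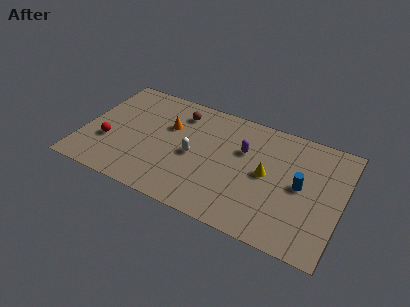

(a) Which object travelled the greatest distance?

the orange cone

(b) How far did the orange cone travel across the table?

3.7

The orange cone moved from about (7.6, 3.0) to (4.9, 5.6), a distance of √(2.7² + 2.6²) ≈ 3.7.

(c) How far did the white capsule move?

2.6

The white capsule was near (6.2, 1.4) before and (6.6, 4.0) after, so it travelled √(0.4² + 2.6²) ≈ 2.6 units.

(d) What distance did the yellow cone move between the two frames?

2.6

The yellow cone was near (10.4, 7.0) before and (10.9, 4.4) after, so it travelled √(0.5² + 2.6²) ≈ 2.6 units.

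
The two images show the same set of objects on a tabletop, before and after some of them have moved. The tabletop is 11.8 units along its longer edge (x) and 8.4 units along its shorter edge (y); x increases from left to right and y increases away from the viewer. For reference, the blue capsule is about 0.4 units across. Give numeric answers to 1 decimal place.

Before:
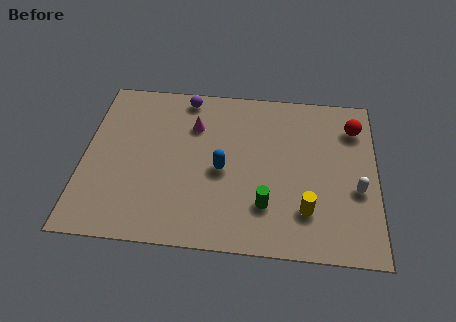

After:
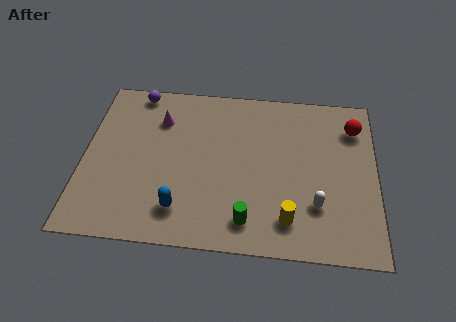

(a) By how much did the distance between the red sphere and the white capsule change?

+1.2

They were about 3.2 units apart before and 4.4 after — 1.2 units further apart.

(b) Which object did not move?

the red sphere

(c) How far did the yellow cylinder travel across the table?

0.9

The yellow cylinder moved from about (9.0, 2.1) to (8.3, 1.6), a distance of √(0.7² + 0.5²) ≈ 0.9.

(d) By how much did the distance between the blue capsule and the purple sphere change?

+2.2

The distance was about 4.0 in the first image and 6.2 in the second, so they moved 2.2 units further apart.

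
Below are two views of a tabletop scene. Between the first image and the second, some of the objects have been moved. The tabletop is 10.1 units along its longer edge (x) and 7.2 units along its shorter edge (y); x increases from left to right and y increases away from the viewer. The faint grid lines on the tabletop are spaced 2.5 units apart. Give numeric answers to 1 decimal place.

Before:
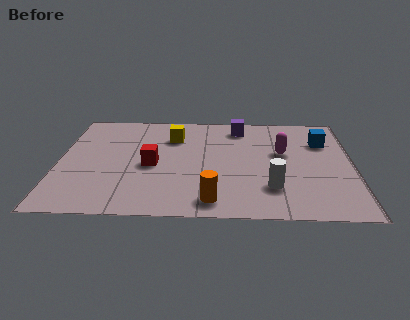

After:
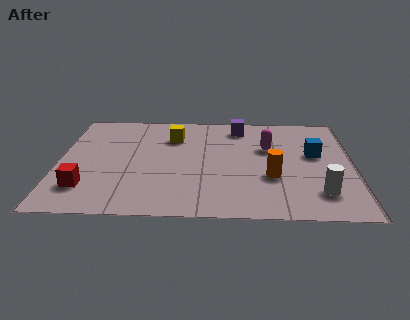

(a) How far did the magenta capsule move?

0.6

From (7.7, 4.3) to (7.2, 4.6), the magenta capsule covered √(0.5² + 0.3²) ≈ 0.6 units.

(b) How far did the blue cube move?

0.9

The blue cube was near (9.1, 5.1) before and (8.8, 4.2) after, so it travelled √(0.3² + 0.9²) ≈ 0.9 units.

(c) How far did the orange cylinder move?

2.6

From (5.3, 1.0) to (7.3, 2.6), the orange cylinder covered √(2.0² + 1.6²) ≈ 2.6 units.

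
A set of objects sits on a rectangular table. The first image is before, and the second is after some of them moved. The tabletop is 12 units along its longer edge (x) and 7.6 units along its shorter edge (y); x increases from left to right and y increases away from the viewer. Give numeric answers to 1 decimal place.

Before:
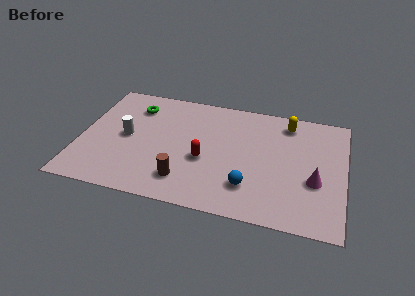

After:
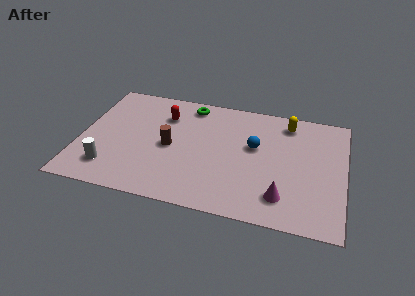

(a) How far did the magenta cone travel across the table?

1.9

The magenta cone was near (10.7, 2.9) before and (9.3, 1.6) after, so it travelled √(1.4² + 1.3²) ≈ 1.9 units.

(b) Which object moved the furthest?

the red capsule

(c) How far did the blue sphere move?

2.6

From (7.8, 1.9) to (7.9, 4.5), the blue sphere covered √(0.1² + 2.6²) ≈ 2.6 units.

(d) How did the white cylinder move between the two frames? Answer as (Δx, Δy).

(-0.6, -2.2)

From the two frames, the white cylinder sits at roughly (2.1, 3.8) before and (1.5, 1.6) after.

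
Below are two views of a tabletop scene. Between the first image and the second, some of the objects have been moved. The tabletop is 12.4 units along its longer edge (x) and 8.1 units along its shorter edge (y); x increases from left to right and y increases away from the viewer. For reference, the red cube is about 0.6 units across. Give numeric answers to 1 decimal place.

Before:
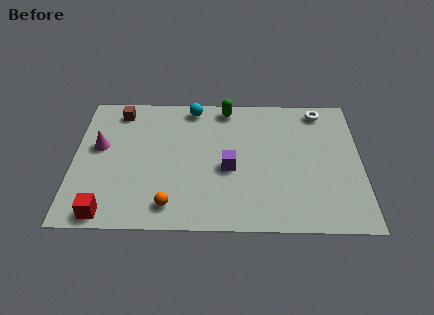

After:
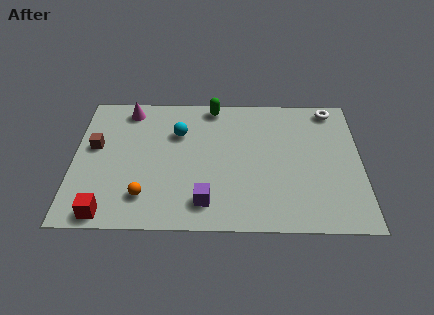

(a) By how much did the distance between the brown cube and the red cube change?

-2.2

They were about 6.1 units apart before and 3.9 after — 2.2 units closer together.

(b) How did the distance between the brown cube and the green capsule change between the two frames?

+1.0

The distance was about 4.7 in the first image and 5.7 in the second, so they moved 1.0 units further apart.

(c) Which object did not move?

the red cube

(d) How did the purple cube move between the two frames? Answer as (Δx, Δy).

(-1.0, -2.0)

The purple cube was at about (6.7, 3.5) and moved to about (5.7, 1.5).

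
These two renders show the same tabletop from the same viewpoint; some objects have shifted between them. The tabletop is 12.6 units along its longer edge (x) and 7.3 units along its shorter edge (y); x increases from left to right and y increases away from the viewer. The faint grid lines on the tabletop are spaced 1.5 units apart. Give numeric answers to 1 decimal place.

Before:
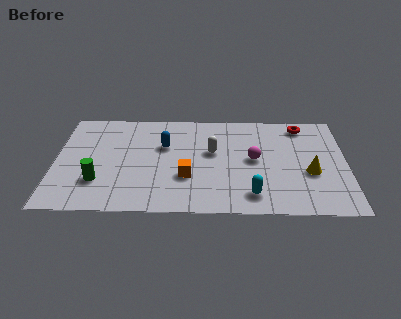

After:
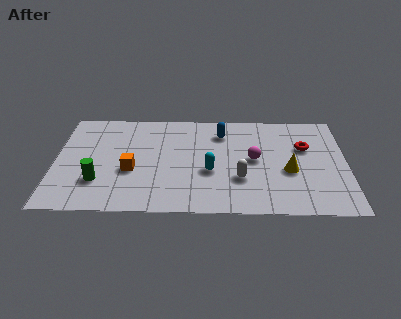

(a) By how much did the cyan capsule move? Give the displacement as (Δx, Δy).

(-1.8, 1.6)

The cyan capsule was at about (8.5, 1.3) and moved to about (6.7, 2.9).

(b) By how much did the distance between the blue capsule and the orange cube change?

+2.4

The distance was about 2.4 in the first image and 4.8 in the second, so they moved 2.4 units further apart.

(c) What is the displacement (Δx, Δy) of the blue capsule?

(2.5, 1.0)

The blue capsule was at about (4.7, 4.7) and moved to about (7.2, 5.7).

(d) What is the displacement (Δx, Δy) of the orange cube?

(-2.4, 0.4)

From the two frames, the orange cube sits at roughly (5.7, 2.5) before and (3.3, 2.9) after.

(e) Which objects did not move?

the magenta sphere and the green cylinder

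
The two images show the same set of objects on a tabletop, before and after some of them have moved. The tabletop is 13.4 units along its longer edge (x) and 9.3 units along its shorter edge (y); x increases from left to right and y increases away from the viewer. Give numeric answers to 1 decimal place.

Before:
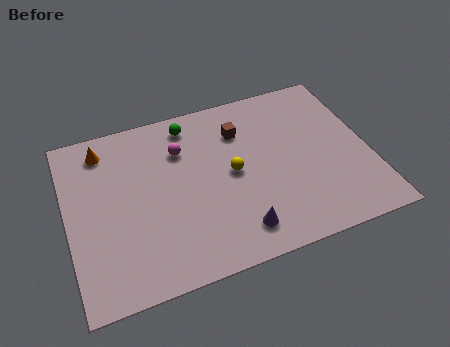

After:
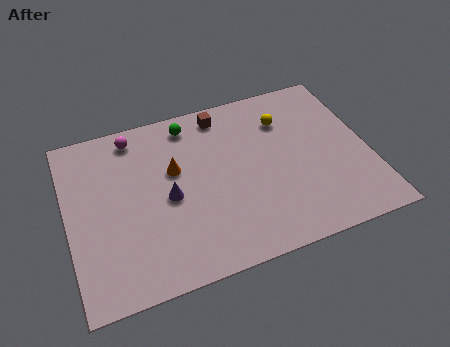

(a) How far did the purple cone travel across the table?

3.9

From (7.2, 1.6) to (4.4, 4.3), the purple cone covered √(2.8² + 2.7²) ≈ 3.9 units.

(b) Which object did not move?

the green sphere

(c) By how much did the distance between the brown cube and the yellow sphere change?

+0.7

The distance was about 2.3 in the first image and 3.0 in the second, so they moved 0.7 units further apart.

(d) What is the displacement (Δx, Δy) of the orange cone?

(3.0, -2.1)

From the two frames, the orange cone sits at roughly (1.8, 7.8) before and (4.8, 5.7) after.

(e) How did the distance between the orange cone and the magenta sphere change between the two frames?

-0.7

Before: roughly 3.6 units apart; after: 2.9. That's 0.7 units closer together.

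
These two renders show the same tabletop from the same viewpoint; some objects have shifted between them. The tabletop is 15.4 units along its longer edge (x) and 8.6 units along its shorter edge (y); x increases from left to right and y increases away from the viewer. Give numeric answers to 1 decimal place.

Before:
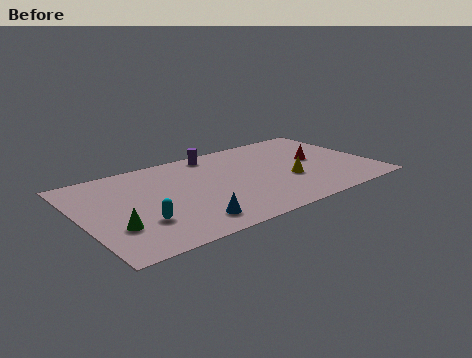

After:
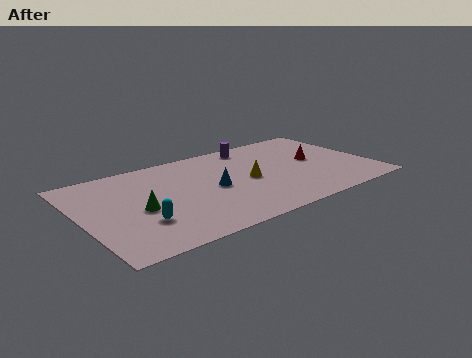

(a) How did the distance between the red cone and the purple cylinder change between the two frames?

-1.7

Before: roughly 5.8 units apart; after: 4.1. That's 1.7 units closer together.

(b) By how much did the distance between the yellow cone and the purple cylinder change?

-1.9

They were about 5.4 units apart before and 3.5 after — 1.9 units closer together.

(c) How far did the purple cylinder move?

2.1

From (7.6, 7.6) to (9.7, 7.5), the purple cylinder covered √(2.1² + 0.1²) ≈ 2.1 units.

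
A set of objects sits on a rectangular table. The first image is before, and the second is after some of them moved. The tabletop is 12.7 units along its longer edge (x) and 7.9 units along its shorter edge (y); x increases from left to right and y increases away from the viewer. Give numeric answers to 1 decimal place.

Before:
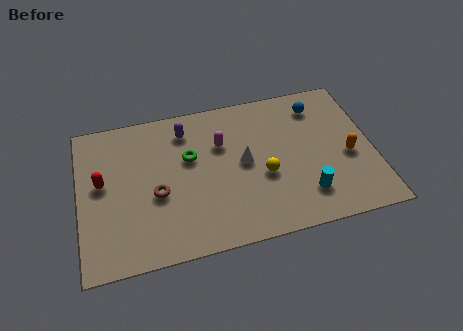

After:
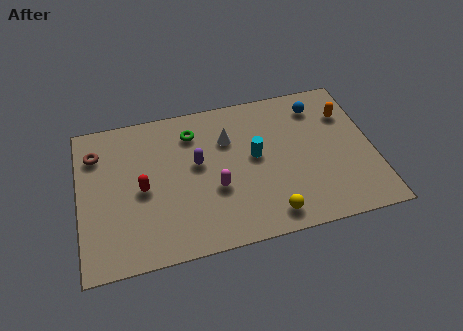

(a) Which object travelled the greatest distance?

the brown torus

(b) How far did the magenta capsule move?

2.3

From (6.2, 5.3) to (5.8, 3.0), the magenta capsule covered √(0.4² + 2.3²) ≈ 2.3 units.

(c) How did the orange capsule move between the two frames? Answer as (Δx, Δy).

(0.1, 2.3)

The orange capsule started near (11.6, 3.4) and ended near (11.7, 5.7).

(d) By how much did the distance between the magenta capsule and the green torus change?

+1.8

They were about 1.5 units apart before and 3.3 after — 1.8 units further apart.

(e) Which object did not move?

the blue sphere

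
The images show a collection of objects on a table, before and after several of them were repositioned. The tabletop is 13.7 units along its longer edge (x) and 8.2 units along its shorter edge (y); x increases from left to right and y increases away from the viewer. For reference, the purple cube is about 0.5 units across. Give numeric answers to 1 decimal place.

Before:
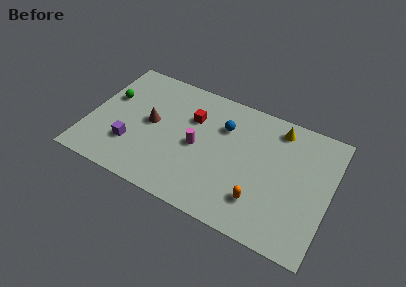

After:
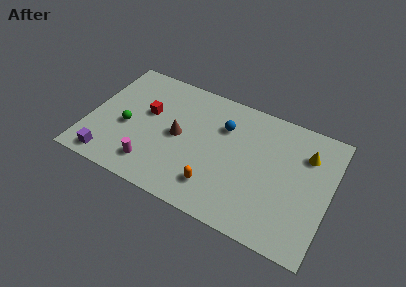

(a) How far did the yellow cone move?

2.0

The yellow cone moved from about (10.5, 7.0) to (12.2, 6.0), a distance of √(1.7² + 1.0²) ≈ 2.0.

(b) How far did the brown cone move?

1.6

The brown cone was near (3.5, 4.3) before and (5.1, 4.1) after, so it travelled √(1.6² + 0.2²) ≈ 1.6 units.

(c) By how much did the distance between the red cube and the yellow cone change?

+4.1

Before: roughly 5.0 units apart; after: 9.1. That's 4.1 units further apart.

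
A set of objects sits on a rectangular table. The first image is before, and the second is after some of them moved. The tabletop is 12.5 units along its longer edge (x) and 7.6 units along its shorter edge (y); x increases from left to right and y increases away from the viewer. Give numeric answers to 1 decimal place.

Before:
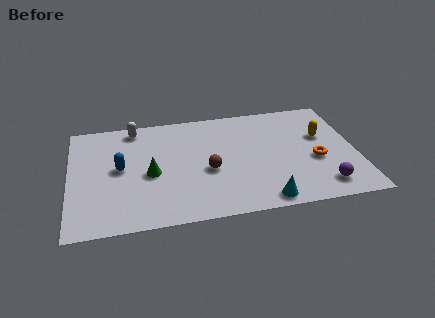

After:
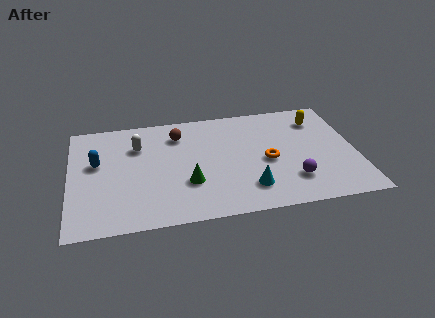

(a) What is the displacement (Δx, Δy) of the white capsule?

(0.1, -1.3)

From the two frames, the white capsule sits at roughly (2.9, 6.7) before and (3.0, 5.4) after.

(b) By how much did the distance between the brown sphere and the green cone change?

+0.9

Before: roughly 2.5 units apart; after: 3.4. That's 0.9 units further apart.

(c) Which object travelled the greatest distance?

the brown sphere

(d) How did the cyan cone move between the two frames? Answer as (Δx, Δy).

(-0.6, 0.9)

From the two frames, the cyan cone sits at roughly (8.3, 0.8) before and (7.7, 1.7) after.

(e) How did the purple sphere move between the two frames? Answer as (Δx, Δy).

(-1.3, 0.6)

From the two frames, the purple sphere sits at roughly (10.9, 1.3) before and (9.6, 1.9) after.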